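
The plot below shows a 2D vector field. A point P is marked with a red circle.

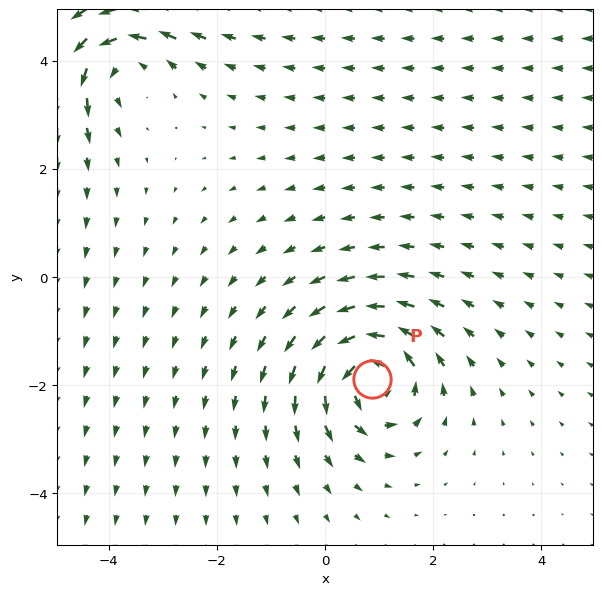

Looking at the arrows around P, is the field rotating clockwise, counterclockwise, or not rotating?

counterclockwise

Near P at (0.9, -1.9) the arrows circulate counterclockwise. The curl (z-component) there is about +5; positive curl means counterclockwise rotation.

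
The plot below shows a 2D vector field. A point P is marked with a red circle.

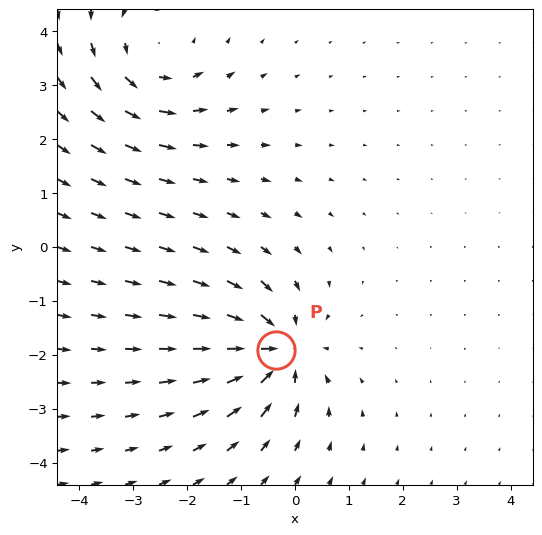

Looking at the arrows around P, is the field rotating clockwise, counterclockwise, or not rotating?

Near P at (-0.4, -1.9) the arrows show no circulation. The curl there is ≈0.

not rotating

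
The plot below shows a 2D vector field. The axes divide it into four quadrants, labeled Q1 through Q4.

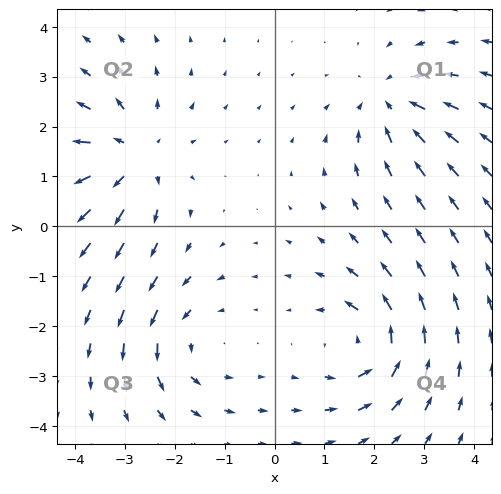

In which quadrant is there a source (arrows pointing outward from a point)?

Q2

The source sits at approximately (-2.8, 1.4), which lies in quadrant Q2. The divergence there is about +4, positive as expected for a source.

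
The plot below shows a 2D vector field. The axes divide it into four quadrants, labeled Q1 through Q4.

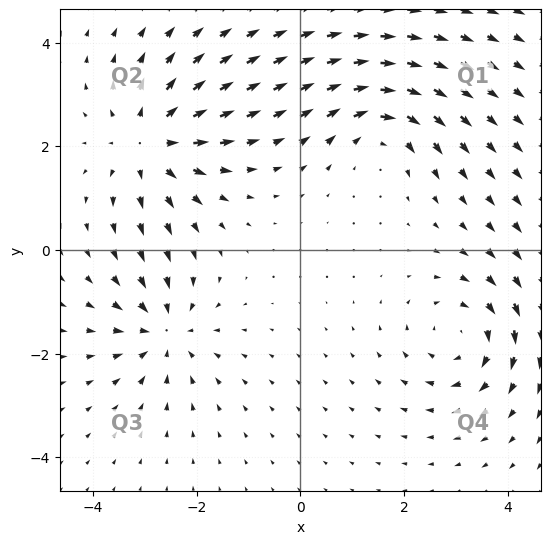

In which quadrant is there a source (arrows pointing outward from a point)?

The source sits at approximately (-2.9, 2.1), which lies in quadrant Q2. The divergence there is about +5, positive as expected for a source.

Q2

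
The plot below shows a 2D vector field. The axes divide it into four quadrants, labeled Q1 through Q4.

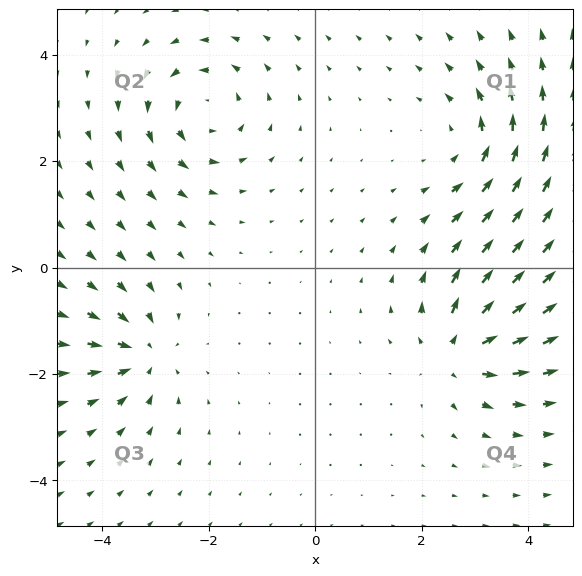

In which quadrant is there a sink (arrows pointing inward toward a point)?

Q3

The sink sits at approximately (-3.2, -1.6), which lies in quadrant Q3. The divergence there is about -4, negative as expected for a sink.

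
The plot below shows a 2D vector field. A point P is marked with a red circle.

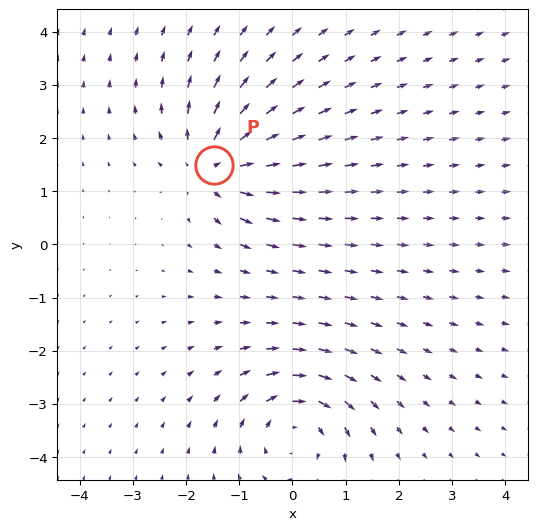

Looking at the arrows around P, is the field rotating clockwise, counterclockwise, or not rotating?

Near P at (-1.5, 1.5) the arrows show no circulation. The curl there is ≈0.

not rotating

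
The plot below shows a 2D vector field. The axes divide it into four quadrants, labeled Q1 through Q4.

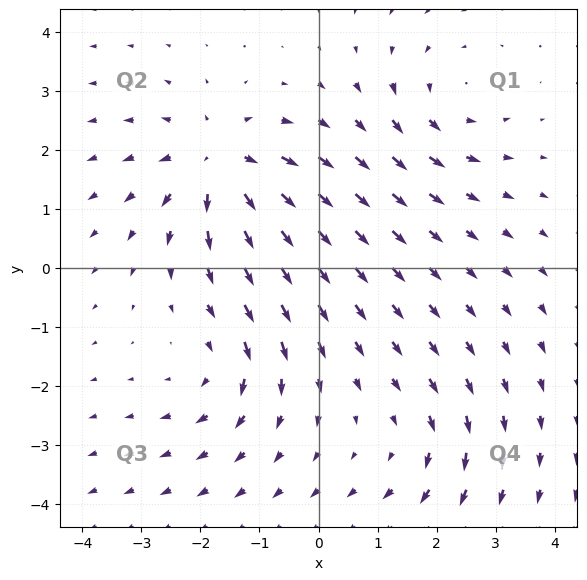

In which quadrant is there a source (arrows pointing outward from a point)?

Q2

The source sits at approximately (-1.7, 1.8), which lies in quadrant Q2. The divergence there is about +6, positive as expected for a source.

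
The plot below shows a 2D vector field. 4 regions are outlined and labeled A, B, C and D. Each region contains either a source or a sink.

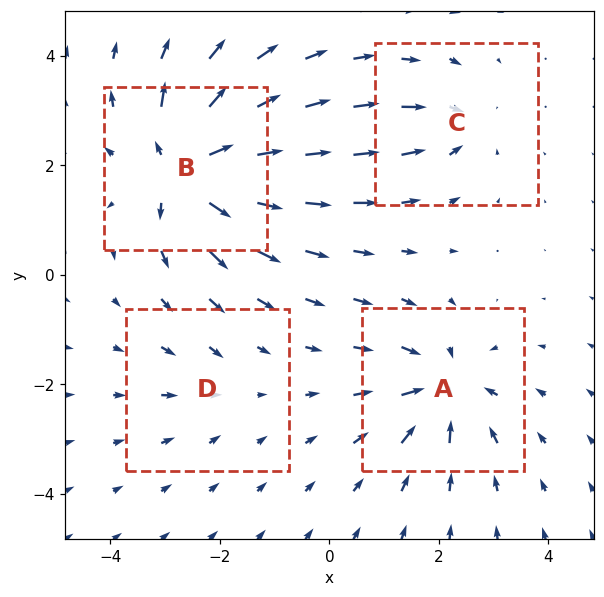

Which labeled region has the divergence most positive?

B

Divergence at each region's feature centre — A: about -6, B: about +9, C: about -4, D: about -2. Region B is most positive.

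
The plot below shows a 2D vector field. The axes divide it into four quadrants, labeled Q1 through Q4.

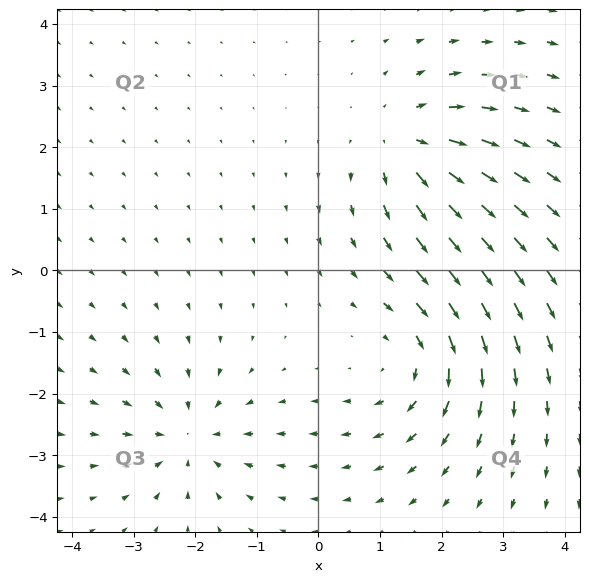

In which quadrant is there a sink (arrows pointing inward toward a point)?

The sink sits at approximately (-2.1, -2.7), which lies in quadrant Q3. The divergence there is about -4, negative as expected for a sink.

Q3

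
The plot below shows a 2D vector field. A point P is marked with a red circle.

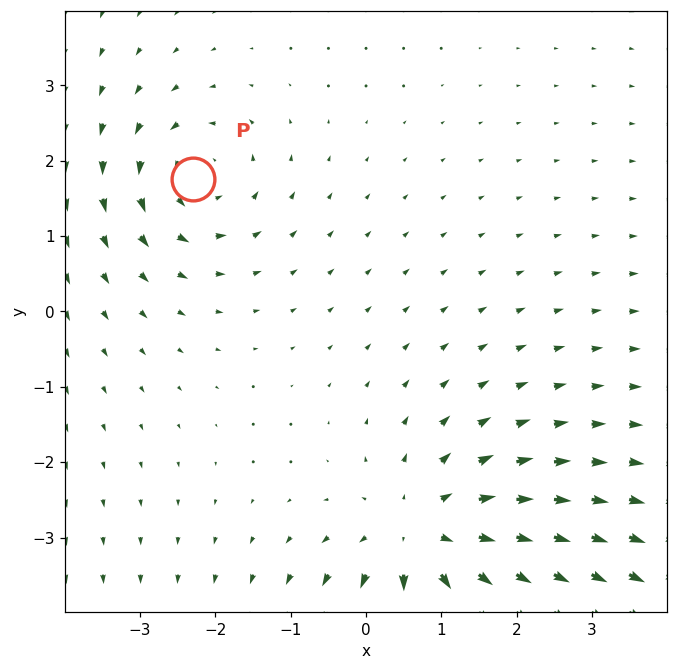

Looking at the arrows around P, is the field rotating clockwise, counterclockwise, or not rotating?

Near P at (-2.3, 1.8) the arrows circulate counterclockwise. The curl (z-component) there is about +4; positive curl means counterclockwise rotation.

counterclockwise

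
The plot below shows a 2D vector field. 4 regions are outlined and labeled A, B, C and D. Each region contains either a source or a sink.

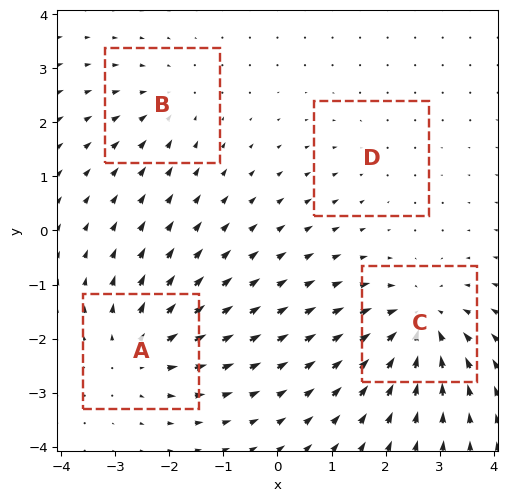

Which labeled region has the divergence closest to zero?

D

Divergence at each region's feature centre — A: about +5, B: about -3, C: about -7, D: about -2. Region D is closest to zero.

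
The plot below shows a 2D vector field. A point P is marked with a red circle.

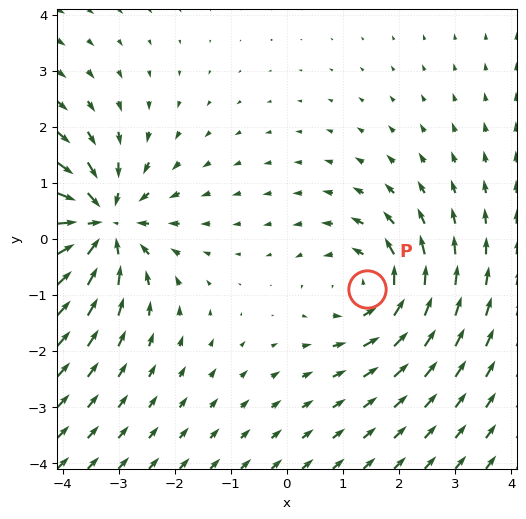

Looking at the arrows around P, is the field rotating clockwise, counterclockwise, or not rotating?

Near P at (1.4, -0.9) the arrows circulate counterclockwise. The curl (z-component) there is about +3; positive curl means counterclockwise rotation.

counterclockwise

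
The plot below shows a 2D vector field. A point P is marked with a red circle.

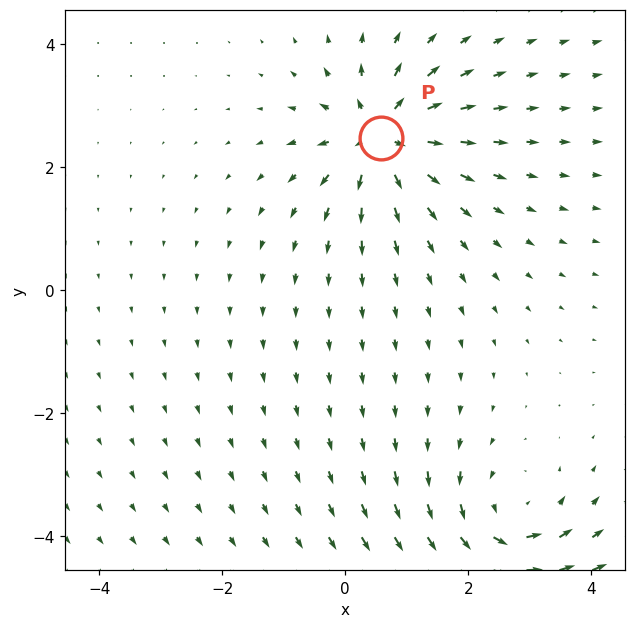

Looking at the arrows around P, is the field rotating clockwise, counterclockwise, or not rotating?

not rotating

Near P at (0.6, 2.5) the arrows show no circulation. The curl there is ≈0.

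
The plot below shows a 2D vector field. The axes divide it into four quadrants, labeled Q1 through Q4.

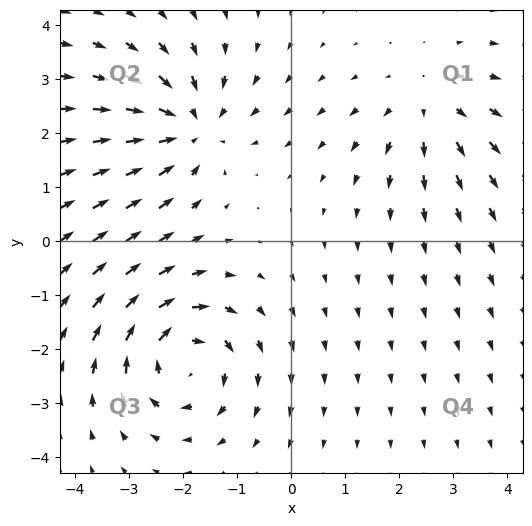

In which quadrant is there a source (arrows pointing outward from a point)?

Q1

The source sits at approximately (2.6, 2.5), which lies in quadrant Q1. The divergence there is about +3, positive as expected for a source.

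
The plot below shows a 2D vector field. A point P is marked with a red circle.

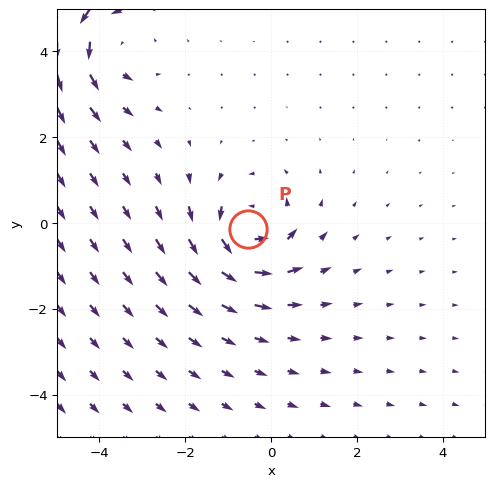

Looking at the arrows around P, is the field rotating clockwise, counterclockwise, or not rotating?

Near P at (-0.5, -0.2) the arrows circulate counterclockwise. The curl (z-component) there is about +5; positive curl means counterclockwise rotation.

counterclockwise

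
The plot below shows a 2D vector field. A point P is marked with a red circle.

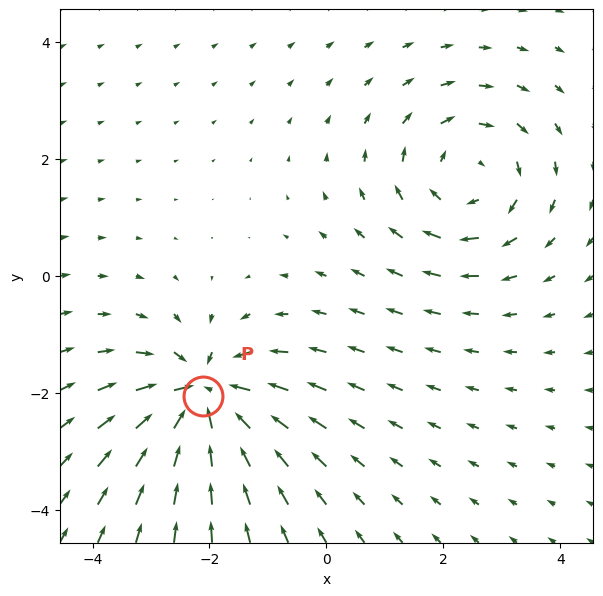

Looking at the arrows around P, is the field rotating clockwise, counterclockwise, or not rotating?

not rotating

Near P at (-2.1, -2.1) the arrows show no circulation. The curl there is ≈0.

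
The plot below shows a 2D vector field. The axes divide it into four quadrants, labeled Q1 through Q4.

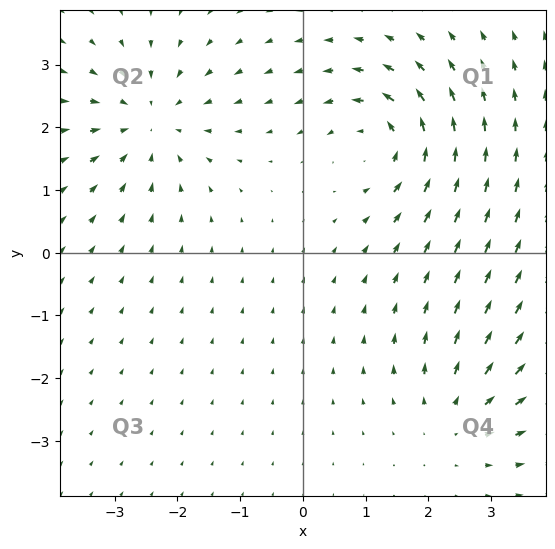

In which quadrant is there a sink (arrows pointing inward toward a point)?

The sink sits at approximately (-2.4, 2.1), which lies in quadrant Q2. The divergence there is about -4, negative as expected for a sink.

Q2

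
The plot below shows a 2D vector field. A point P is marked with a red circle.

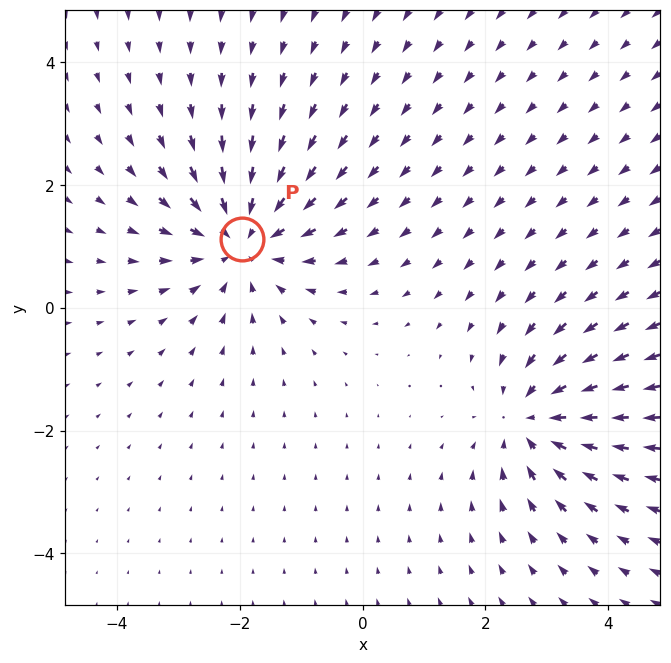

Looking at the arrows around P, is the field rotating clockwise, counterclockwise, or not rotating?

not rotating

Near P at (-2.0, 1.1) the arrows show no circulation. The curl there is ≈0.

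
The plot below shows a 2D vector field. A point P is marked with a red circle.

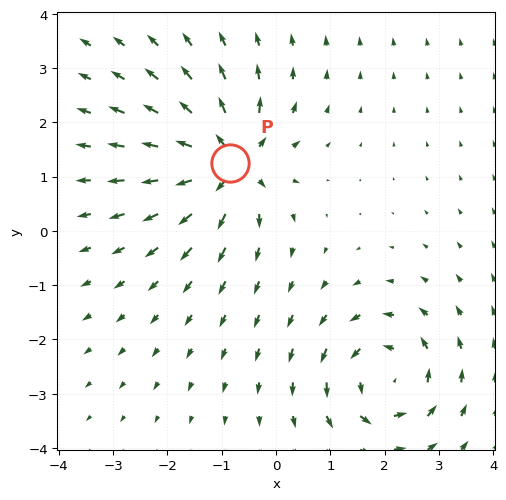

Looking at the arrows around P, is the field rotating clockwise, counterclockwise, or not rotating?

Near P at (-0.9, 1.3) the arrows show no circulation. The curl there is ≈0.

not rotating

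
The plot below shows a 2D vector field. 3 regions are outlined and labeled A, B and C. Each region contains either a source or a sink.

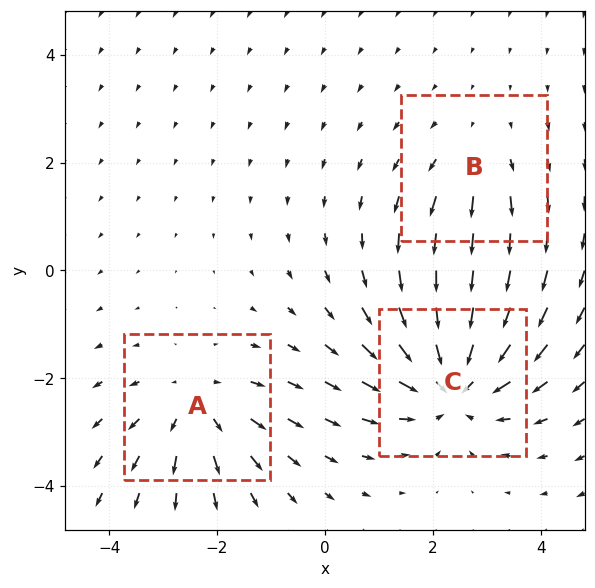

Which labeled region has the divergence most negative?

Divergence at each region's feature centre — A: about +3, B: about +2, C: about -4. Region C is most negative.

C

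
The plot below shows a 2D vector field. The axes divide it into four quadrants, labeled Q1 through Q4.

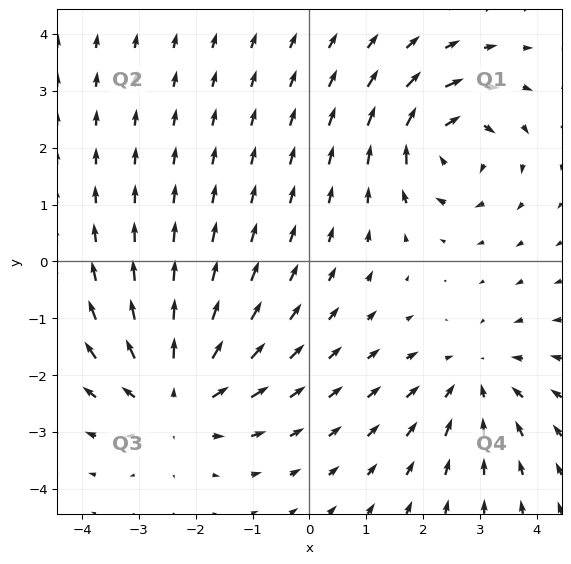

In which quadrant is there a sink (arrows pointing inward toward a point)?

The sink sits at approximately (2.9, -2.1), which lies in quadrant Q4. The divergence there is about -3, negative as expected for a sink.

Q4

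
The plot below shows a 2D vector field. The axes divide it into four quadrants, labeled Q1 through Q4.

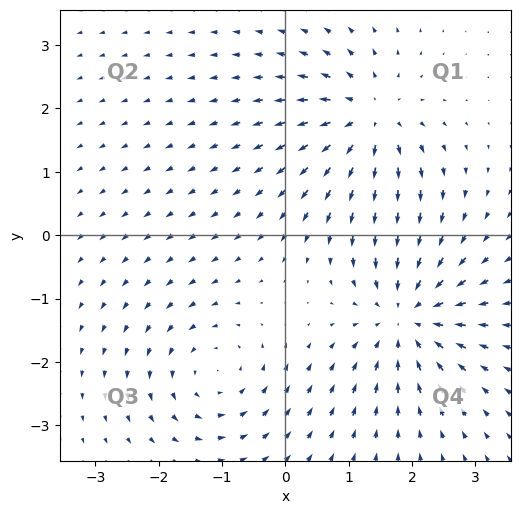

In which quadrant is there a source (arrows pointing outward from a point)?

Q1

The source sits at approximately (1.3, 1.8), which lies in quadrant Q1. The divergence there is about +6, positive as expected for a source.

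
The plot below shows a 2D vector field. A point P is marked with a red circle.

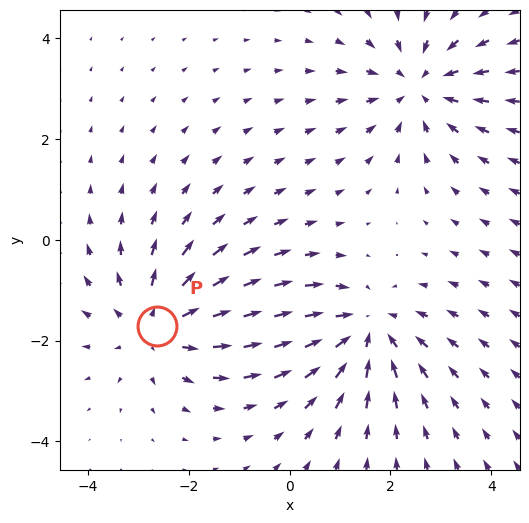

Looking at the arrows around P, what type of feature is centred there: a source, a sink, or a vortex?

At P (-2.6, -1.7) the arrows spread outward. Divergence about +3, curl ≈0 — positive divergence with near-zero curl is a source.

source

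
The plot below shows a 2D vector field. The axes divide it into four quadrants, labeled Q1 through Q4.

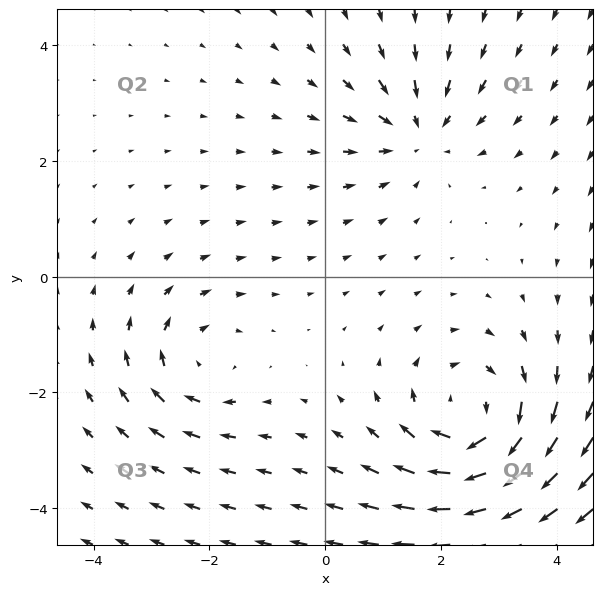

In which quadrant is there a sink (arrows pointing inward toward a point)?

Q1

The sink sits at approximately (1.6, 2.5), which lies in quadrant Q1. The divergence there is about -3, negative as expected for a sink.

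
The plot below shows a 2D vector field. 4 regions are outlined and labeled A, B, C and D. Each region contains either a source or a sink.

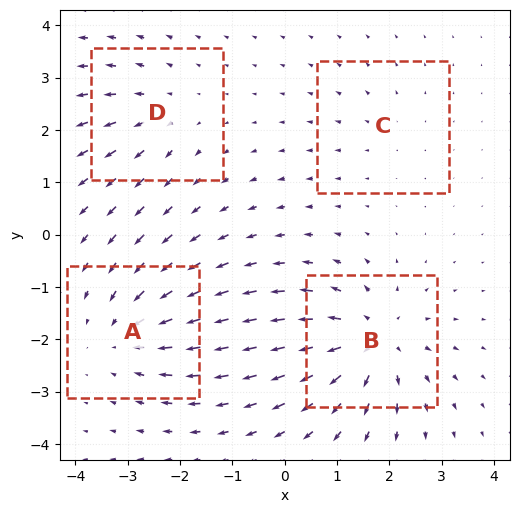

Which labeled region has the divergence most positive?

Divergence at each region's feature centre — A: about -5, B: about +7, C: about +2, D: about +3. Region B is most positive.

B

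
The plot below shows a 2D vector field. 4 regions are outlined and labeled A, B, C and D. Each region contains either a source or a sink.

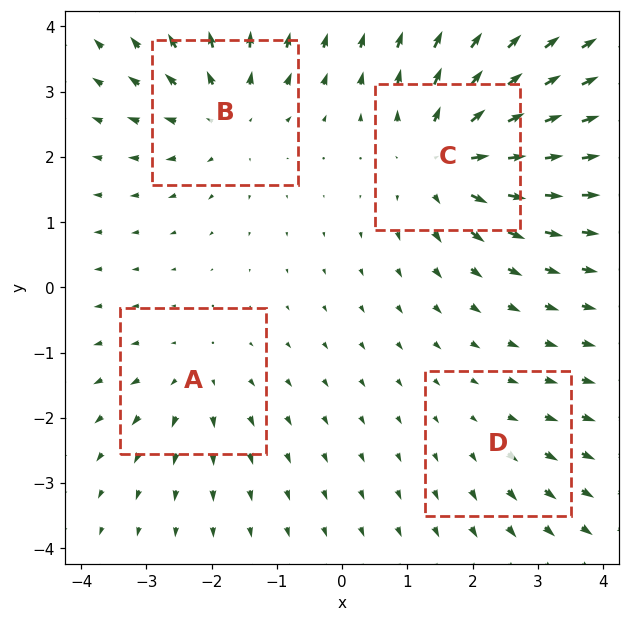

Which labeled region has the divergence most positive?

Divergence at each region's feature centre — A: about +3, B: about +5, C: about +7, D: about +2. Region C is most positive.

C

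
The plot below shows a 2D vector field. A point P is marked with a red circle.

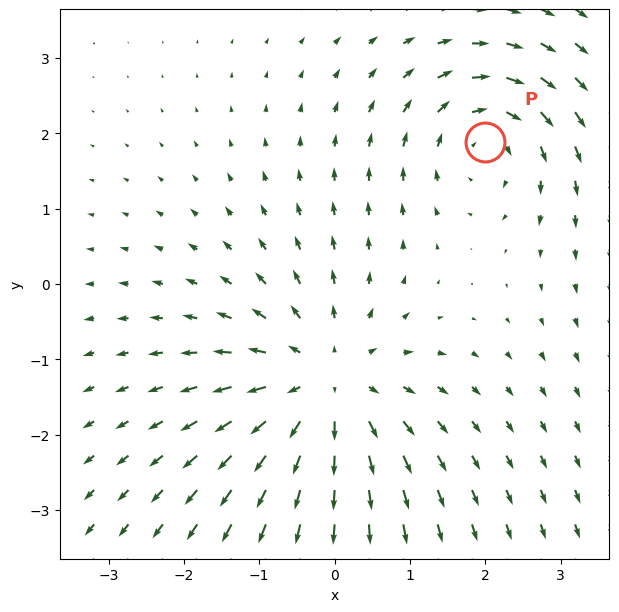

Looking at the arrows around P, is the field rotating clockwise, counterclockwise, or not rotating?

Near P at (2.0, 1.9) the arrows circulate clockwise. The curl (z-component) there is about -3; negative curl means clockwise rotation.

clockwise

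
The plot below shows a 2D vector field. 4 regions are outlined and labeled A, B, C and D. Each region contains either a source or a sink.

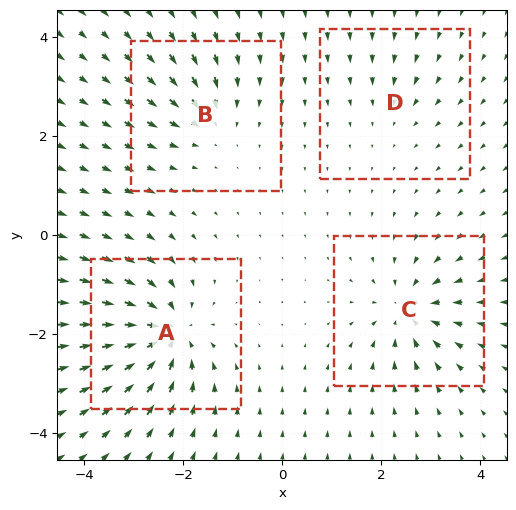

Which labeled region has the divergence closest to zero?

D

Divergence at each region's feature centre — A: about -8, B: about -4, C: about -6, D: about -2. Region D is closest to zero.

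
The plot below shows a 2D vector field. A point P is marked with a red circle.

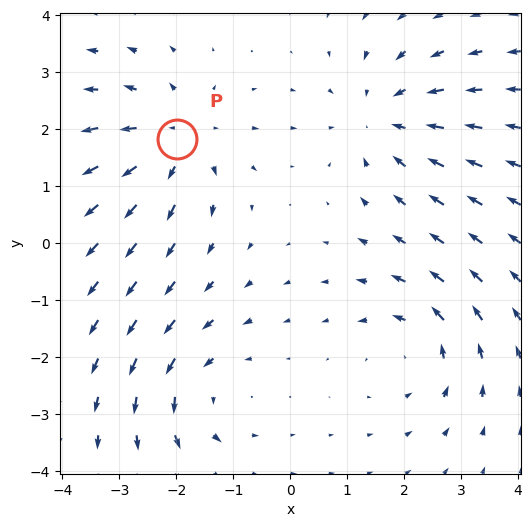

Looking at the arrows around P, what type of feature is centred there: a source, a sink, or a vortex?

source

At P (-2.0, 1.8) the arrows spread outward. Divergence about +4, curl ≈0 — positive divergence with near-zero curl is a source.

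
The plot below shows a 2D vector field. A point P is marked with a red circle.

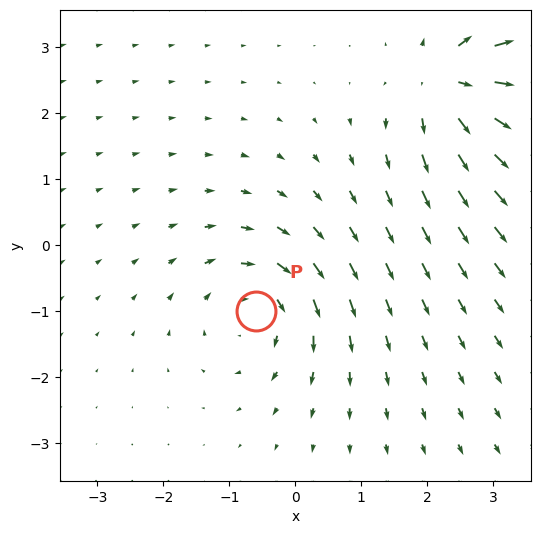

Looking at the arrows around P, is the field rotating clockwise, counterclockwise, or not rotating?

Near P at (-0.6, -1.0) the arrows circulate clockwise. The curl (z-component) there is about -4; negative curl means clockwise rotation.

clockwise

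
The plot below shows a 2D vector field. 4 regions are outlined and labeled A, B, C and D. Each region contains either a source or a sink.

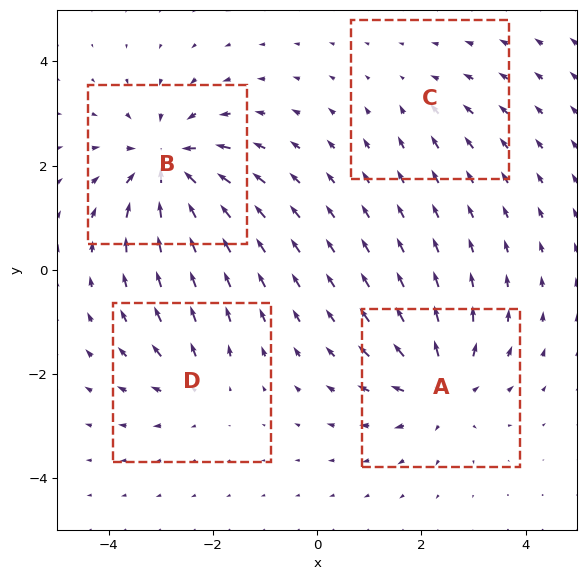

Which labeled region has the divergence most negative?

Divergence at each region's feature centre — A: about +6, B: about -7, C: about -2, D: about +4. Region B is most negative.

B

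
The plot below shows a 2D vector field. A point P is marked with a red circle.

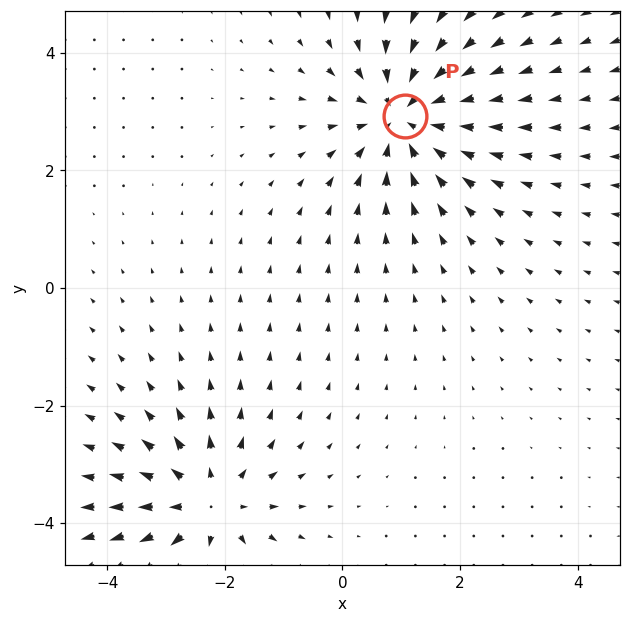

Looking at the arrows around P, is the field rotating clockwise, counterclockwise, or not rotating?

Near P at (1.1, 2.9) the arrows show no circulation. The curl there is ≈0.

not rotating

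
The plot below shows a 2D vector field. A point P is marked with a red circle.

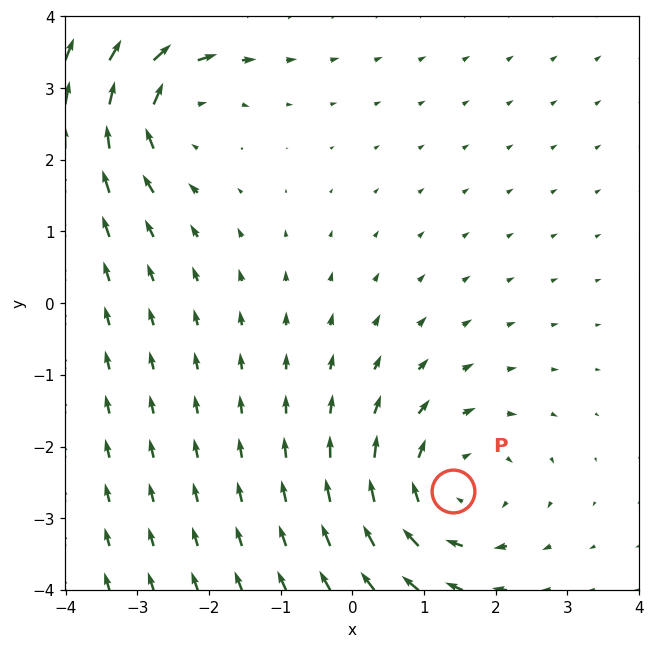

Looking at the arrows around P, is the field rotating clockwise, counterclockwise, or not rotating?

clockwise

Near P at (1.4, -2.6) the arrows circulate clockwise. The curl (z-component) there is about -3; negative curl means clockwise rotation.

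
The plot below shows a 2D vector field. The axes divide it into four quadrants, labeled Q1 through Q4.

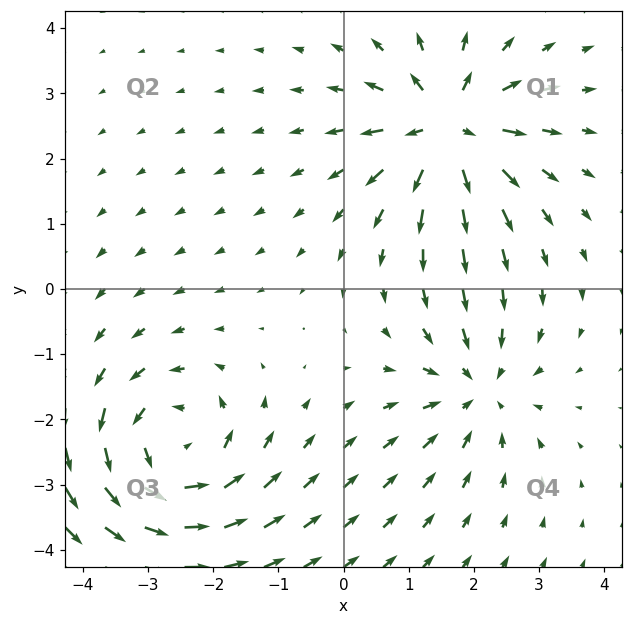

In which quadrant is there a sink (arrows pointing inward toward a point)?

Q4

The sink sits at approximately (2.1, -1.5), which lies in quadrant Q4. The divergence there is about -3, negative as expected for a sink.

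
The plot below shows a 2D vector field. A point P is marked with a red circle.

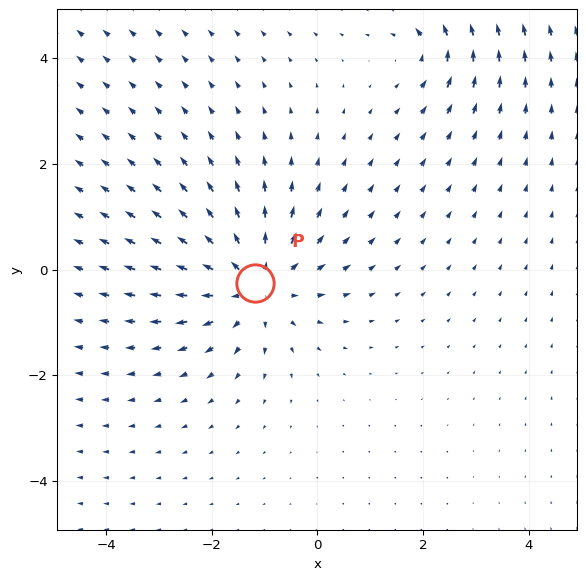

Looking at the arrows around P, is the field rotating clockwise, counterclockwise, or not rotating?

Near P at (-1.2, -0.3) the arrows show no circulation. The curl there is ≈0.

not rotating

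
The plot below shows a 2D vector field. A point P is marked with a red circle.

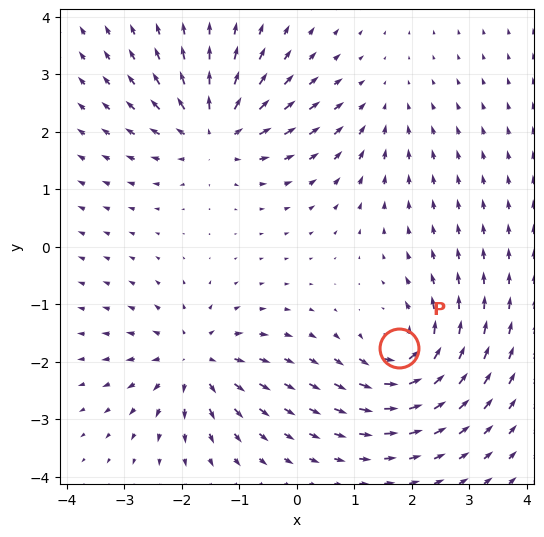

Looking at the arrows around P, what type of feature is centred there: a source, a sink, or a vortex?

vortex

At P (1.8, -1.8) the arrows circulate counterclockwise. Divergence ≈0, curl about +7 — near-zero divergence with nonzero curl is a vortex.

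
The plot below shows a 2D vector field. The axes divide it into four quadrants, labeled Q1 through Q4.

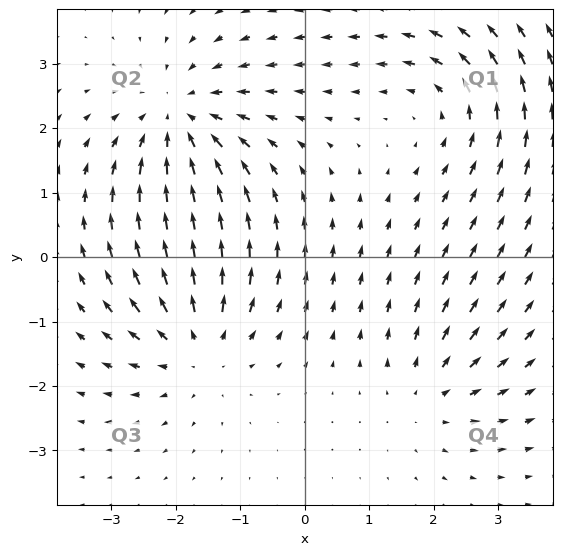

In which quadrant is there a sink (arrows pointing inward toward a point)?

Q2

The sink sits at approximately (-1.9, 2.1), which lies in quadrant Q2. The divergence there is about -4, negative as expected for a sink.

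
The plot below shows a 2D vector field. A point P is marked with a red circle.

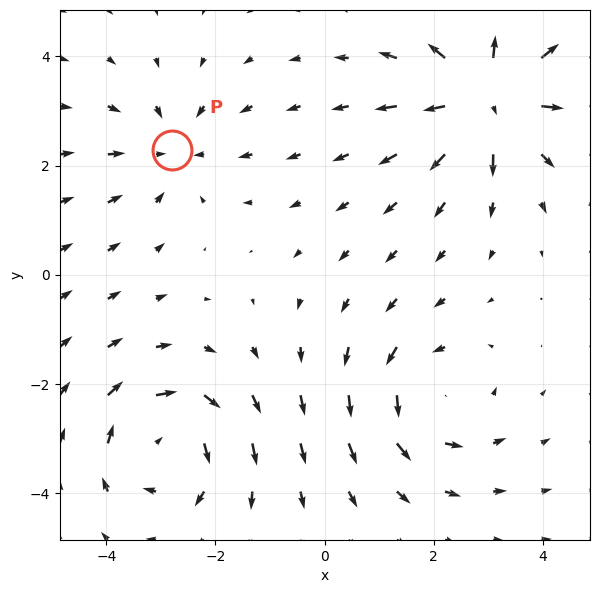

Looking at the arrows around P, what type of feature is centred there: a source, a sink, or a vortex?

At P (-2.8, 2.3) the arrows converge inward. Divergence about -3, curl ≈0 — negative divergence with near-zero curl is a sink.

sink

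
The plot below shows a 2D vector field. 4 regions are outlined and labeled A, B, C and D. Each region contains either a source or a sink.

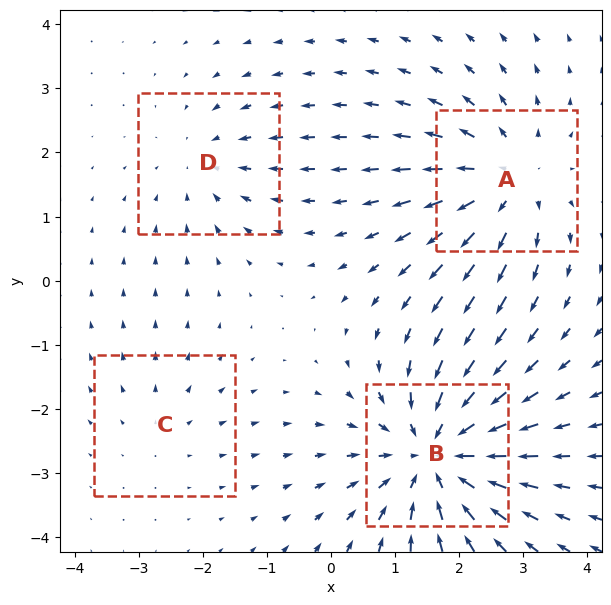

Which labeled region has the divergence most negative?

B

Divergence at each region's feature centre — A: about +5, B: about -6, C: about +2, D: about -3. Region B is most negative.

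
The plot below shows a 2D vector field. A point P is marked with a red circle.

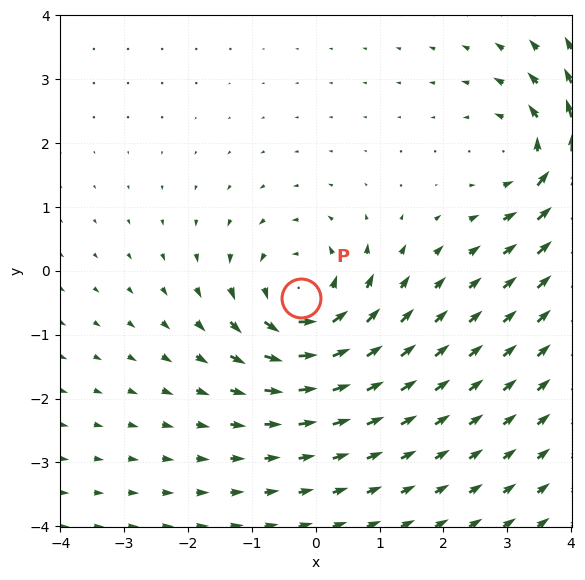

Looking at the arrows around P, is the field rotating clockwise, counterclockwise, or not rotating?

counterclockwise

Near P at (-0.2, -0.4) the arrows circulate counterclockwise. The curl (z-component) there is about +6; positive curl means counterclockwise rotation.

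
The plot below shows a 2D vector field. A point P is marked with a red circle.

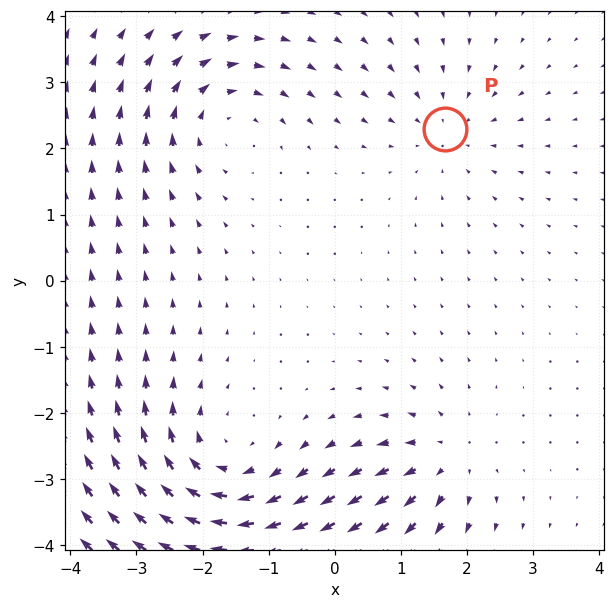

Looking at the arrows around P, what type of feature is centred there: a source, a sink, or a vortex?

At P (1.7, 2.3) the arrows converge inward. Divergence about -2, curl ≈0 — negative divergence with near-zero curl is a sink.

sink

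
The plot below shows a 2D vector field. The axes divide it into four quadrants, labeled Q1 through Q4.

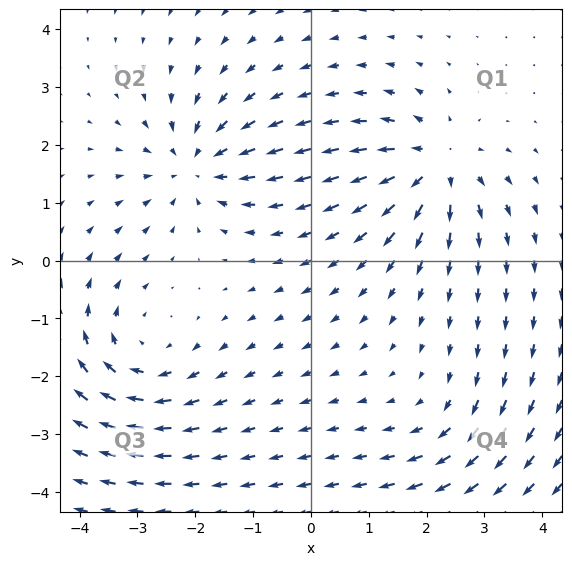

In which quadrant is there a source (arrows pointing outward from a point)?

The source sits at approximately (2.2, 1.7), which lies in quadrant Q1. The divergence there is about +5, positive as expected for a source.

Q1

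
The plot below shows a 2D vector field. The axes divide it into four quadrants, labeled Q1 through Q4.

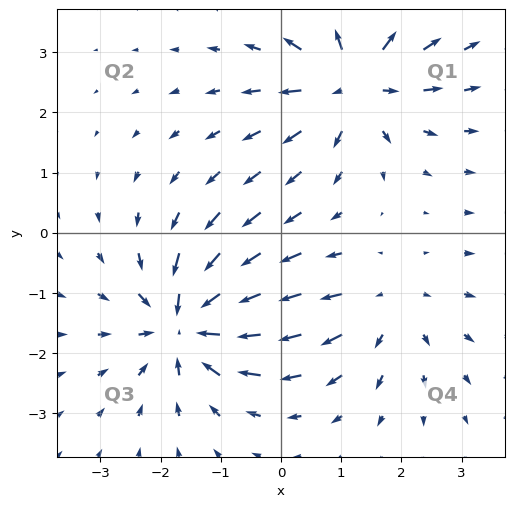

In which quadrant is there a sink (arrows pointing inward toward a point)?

Q3

The sink sits at approximately (-1.5, -1.5), which lies in quadrant Q3. The divergence there is about -6, negative as expected for a sink.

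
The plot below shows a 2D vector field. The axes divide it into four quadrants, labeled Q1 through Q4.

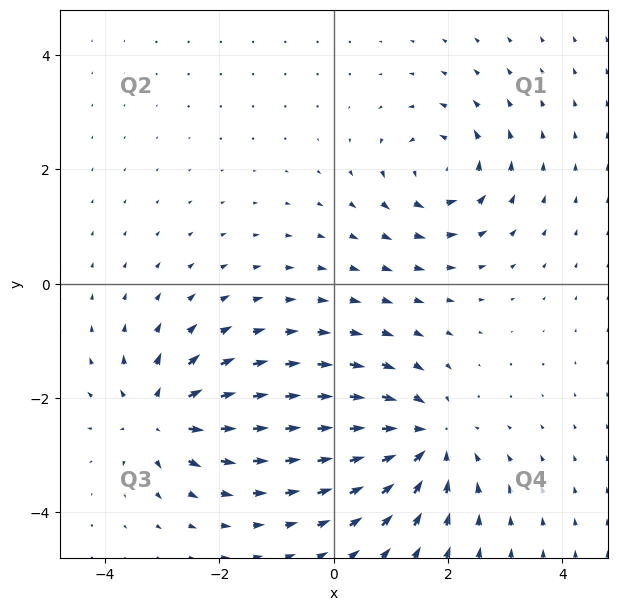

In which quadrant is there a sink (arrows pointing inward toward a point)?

Q4

The sink sits at approximately (1.6, -2.7), which lies in quadrant Q4. The divergence there is about -5, negative as expected for a sink.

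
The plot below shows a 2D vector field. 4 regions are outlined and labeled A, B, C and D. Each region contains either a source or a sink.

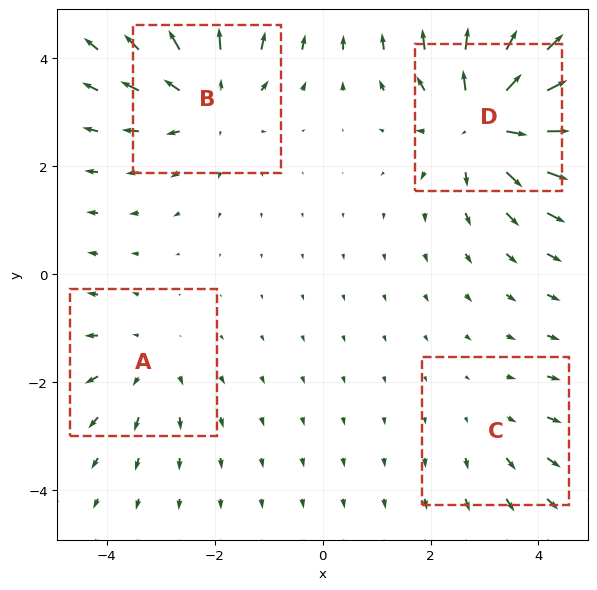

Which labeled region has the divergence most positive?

Divergence at each region's feature centre — A: about +3, B: about +4, C: about +2, D: about +6. Region D is most positive.

D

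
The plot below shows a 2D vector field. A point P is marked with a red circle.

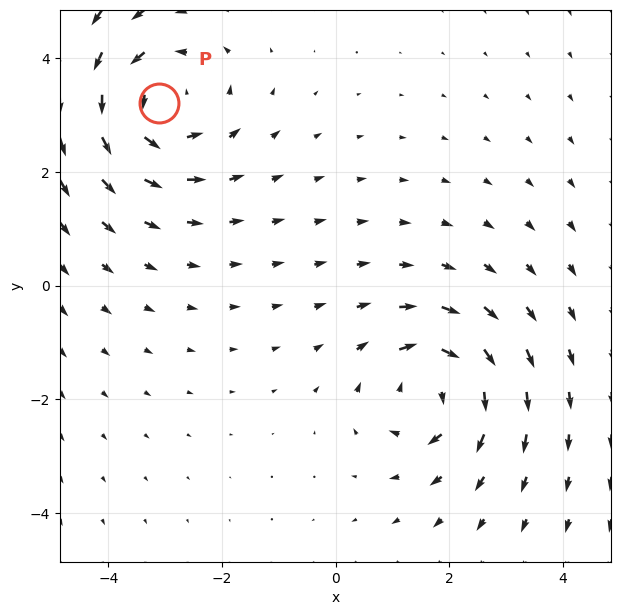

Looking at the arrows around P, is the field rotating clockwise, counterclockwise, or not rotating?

counterclockwise

Near P at (-3.1, 3.2) the arrows circulate counterclockwise. The curl (z-component) there is about +4; positive curl means counterclockwise rotation.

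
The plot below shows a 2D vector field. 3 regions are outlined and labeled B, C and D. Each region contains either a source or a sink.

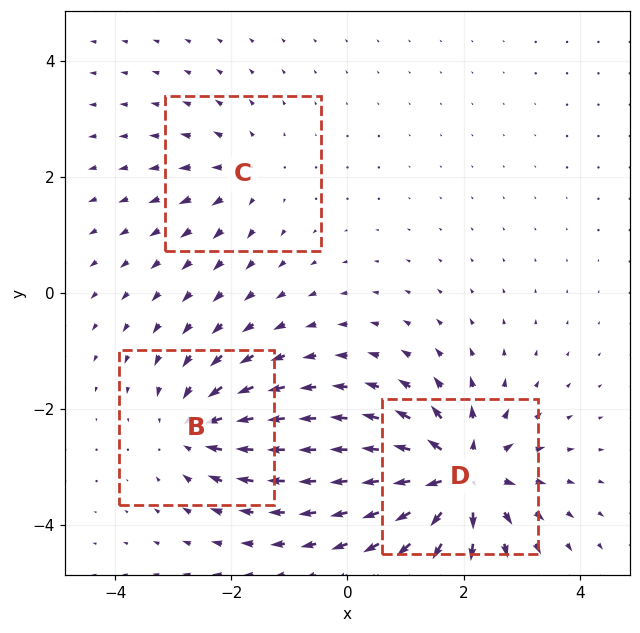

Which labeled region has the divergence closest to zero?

C

Divergence at each region's feature centre — B: about -4, C: about +3, D: about +6. Region C is closest to zero.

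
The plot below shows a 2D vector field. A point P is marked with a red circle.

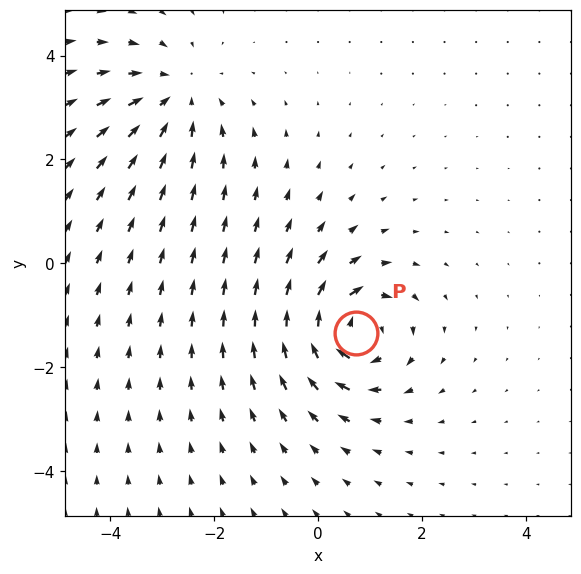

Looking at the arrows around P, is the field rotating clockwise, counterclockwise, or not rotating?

Near P at (0.7, -1.3) the arrows circulate clockwise. The curl (z-component) there is about -7; negative curl means clockwise rotation.

clockwise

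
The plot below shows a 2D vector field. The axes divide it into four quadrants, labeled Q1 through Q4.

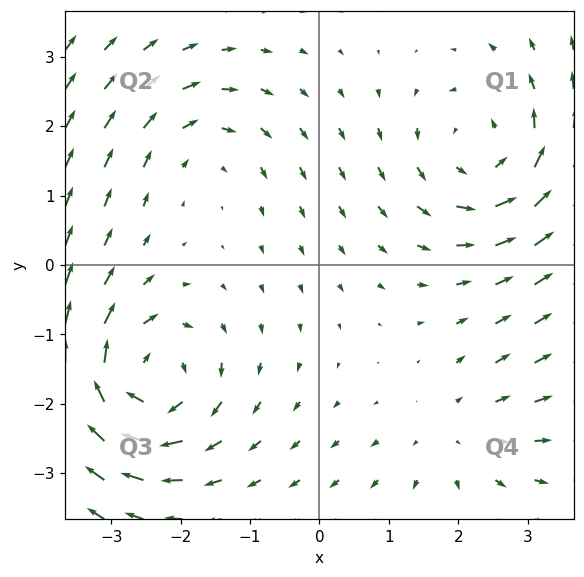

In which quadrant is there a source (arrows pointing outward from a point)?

The source sits at approximately (2.0, -2.4), which lies in quadrant Q4. The divergence there is about +2, positive as expected for a source.

Q4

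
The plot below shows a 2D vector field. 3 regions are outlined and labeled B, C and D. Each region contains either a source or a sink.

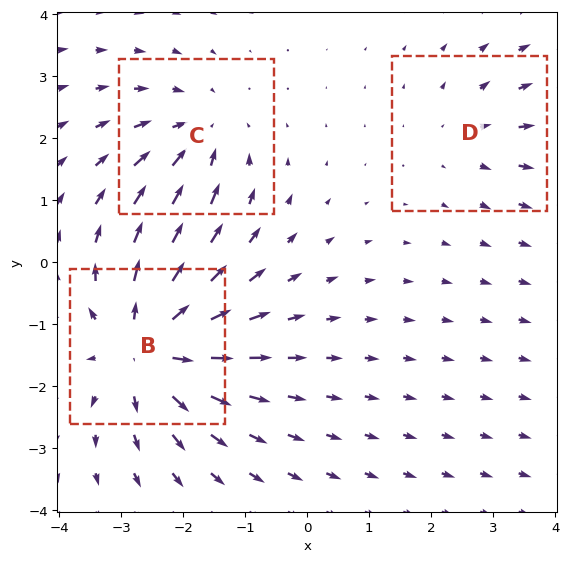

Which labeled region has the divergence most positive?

Divergence at each region's feature centre — B: about +5, C: about -3, D: about +2. Region B is most positive.

B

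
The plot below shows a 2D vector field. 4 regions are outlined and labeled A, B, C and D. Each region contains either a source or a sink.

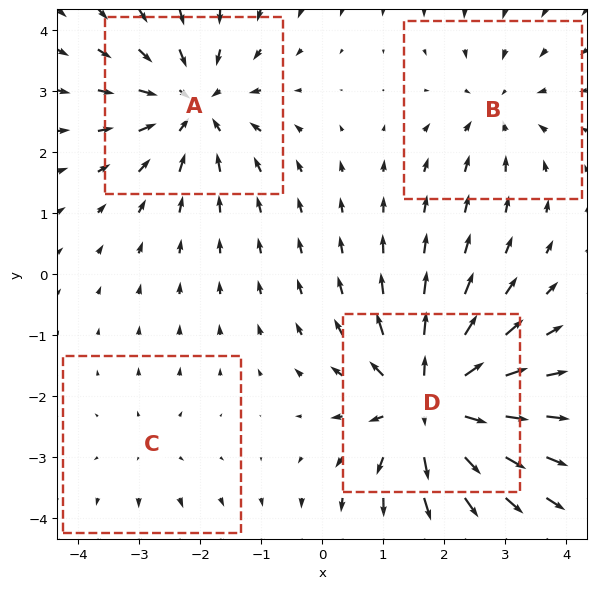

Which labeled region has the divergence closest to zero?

C

Divergence at each region's feature centre — A: about -5, B: about -3, C: about +2, D: about +7. Region C is closest to zero.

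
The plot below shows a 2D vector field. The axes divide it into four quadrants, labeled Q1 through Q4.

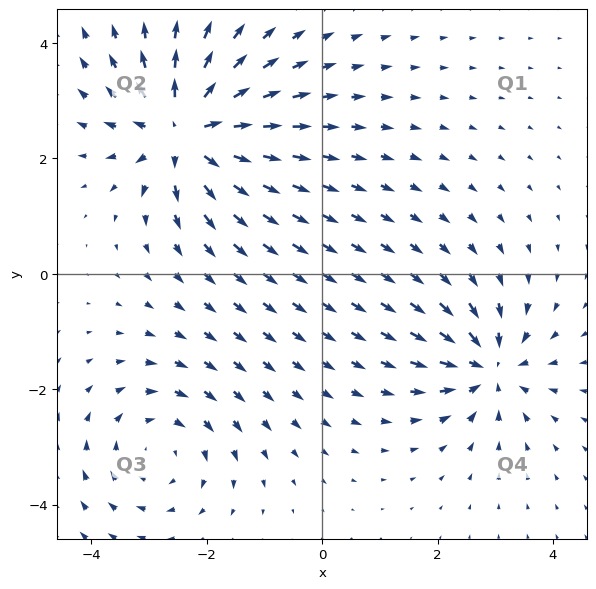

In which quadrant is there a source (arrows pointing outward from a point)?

Q2

The source sits at approximately (-2.4, 2.5), which lies in quadrant Q2. The divergence there is about +6, positive as expected for a source.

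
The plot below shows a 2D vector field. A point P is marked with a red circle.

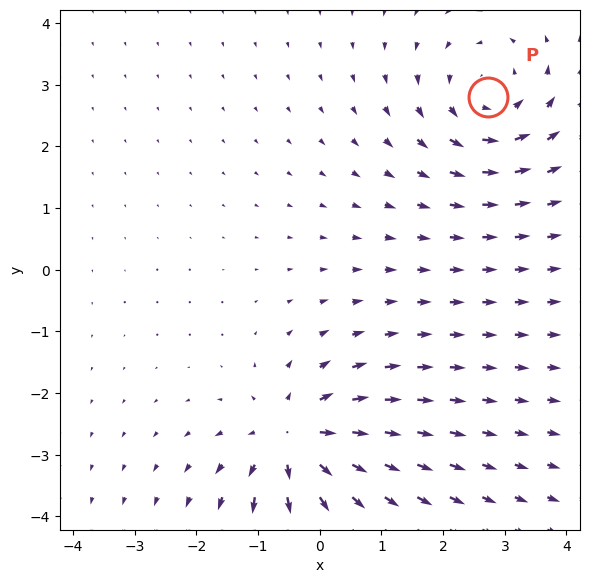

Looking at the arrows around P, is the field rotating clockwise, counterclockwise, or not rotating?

counterclockwise

Near P at (2.7, 2.8) the arrows circulate counterclockwise. The curl (z-component) there is about +3; positive curl means counterclockwise rotation.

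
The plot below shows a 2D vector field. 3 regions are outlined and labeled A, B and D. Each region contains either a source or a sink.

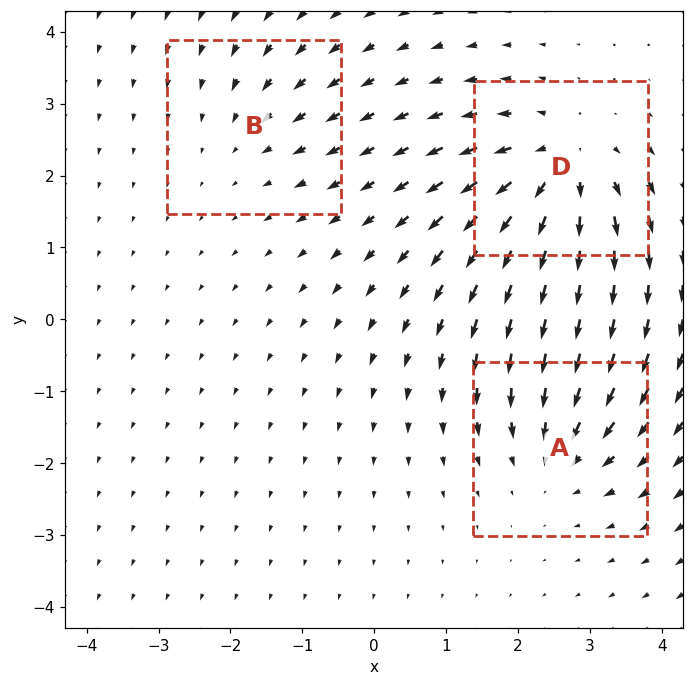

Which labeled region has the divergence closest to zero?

B

Divergence at each region's feature centre — A: about -3, B: about -2, D: about +5. Region B is closest to zero.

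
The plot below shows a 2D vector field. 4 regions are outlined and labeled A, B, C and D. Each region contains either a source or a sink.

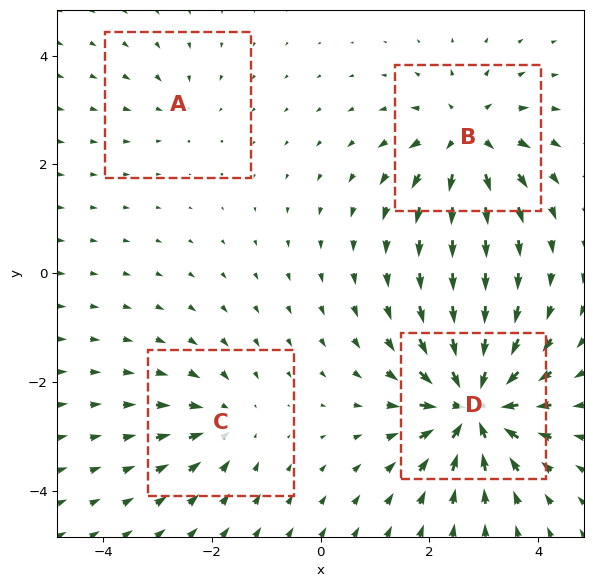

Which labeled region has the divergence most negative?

Divergence at each region's feature centre — A: about -2, B: about +6, C: about -4, D: about -9. Region D is most negative.

D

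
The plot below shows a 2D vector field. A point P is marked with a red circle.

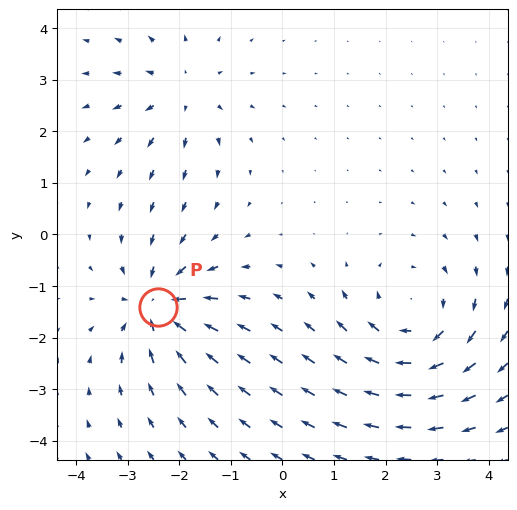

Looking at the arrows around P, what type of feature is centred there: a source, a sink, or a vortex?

sink

At P (-2.4, -1.4) the arrows converge inward. Divergence about -4, curl ≈0 — negative divergence with near-zero curl is a sink.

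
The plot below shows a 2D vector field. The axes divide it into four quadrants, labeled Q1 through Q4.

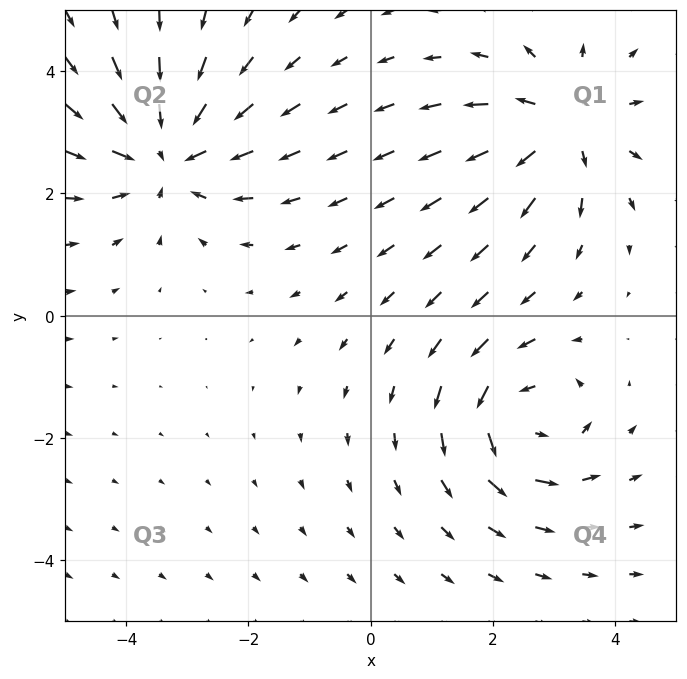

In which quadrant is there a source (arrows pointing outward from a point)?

The source sits at approximately (3.1, 3.1), which lies in quadrant Q1. The divergence there is about +4, positive as expected for a source.

Q1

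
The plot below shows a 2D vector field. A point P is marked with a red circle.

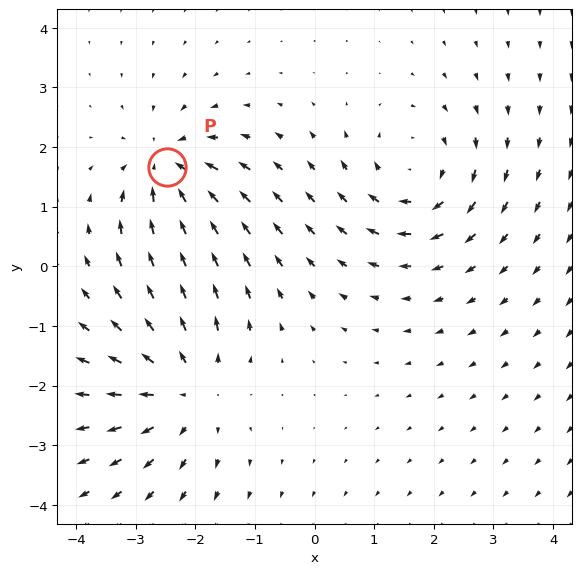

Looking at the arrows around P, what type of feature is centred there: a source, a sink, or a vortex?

At P (-2.5, 1.7) the arrows converge inward. Divergence about -4, curl ≈0 — negative divergence with near-zero curl is a sink.

sink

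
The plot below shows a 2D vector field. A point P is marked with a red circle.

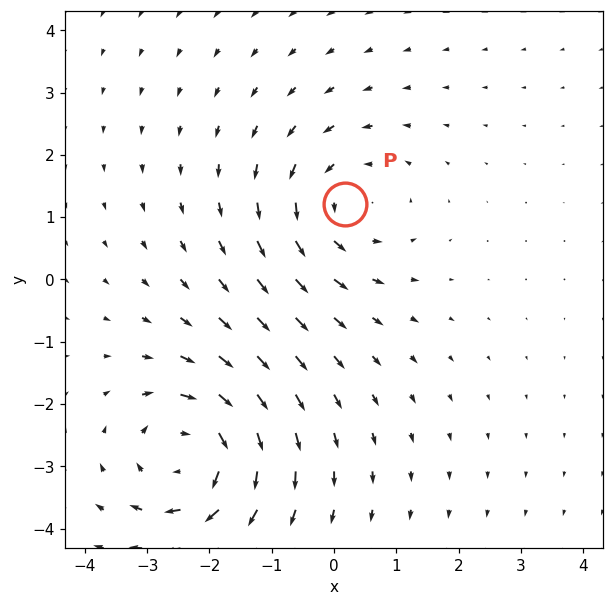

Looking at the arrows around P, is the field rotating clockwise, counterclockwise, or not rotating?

counterclockwise

Near P at (0.2, 1.2) the arrows circulate counterclockwise. The curl (z-component) there is about +3; positive curl means counterclockwise rotation.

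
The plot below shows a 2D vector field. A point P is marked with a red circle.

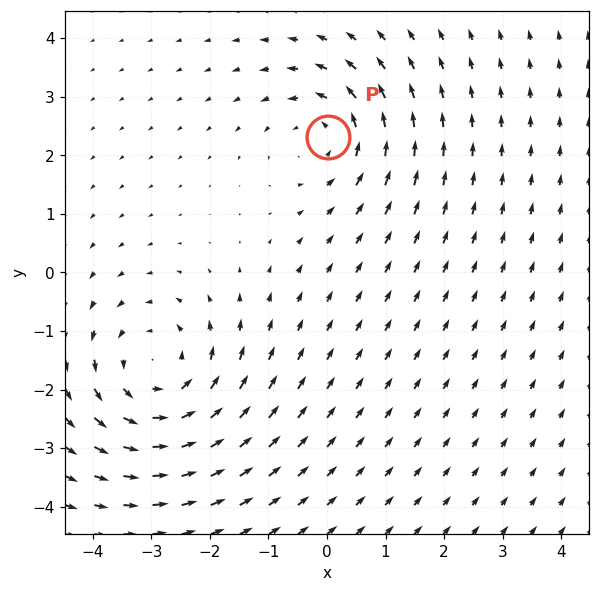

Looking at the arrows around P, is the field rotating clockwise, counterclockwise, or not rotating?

counterclockwise

Near P at (0.0, 2.3) the arrows circulate counterclockwise. The curl (z-component) there is about +3; positive curl means counterclockwise rotation.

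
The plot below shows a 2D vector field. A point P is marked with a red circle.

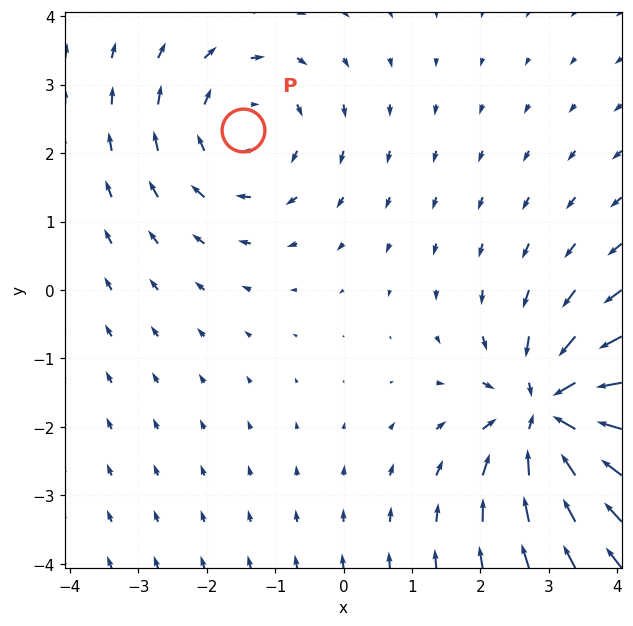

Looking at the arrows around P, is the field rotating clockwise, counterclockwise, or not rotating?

clockwise

Near P at (-1.5, 2.3) the arrows circulate clockwise. The curl (z-component) there is about -2; negative curl means clockwise rotation.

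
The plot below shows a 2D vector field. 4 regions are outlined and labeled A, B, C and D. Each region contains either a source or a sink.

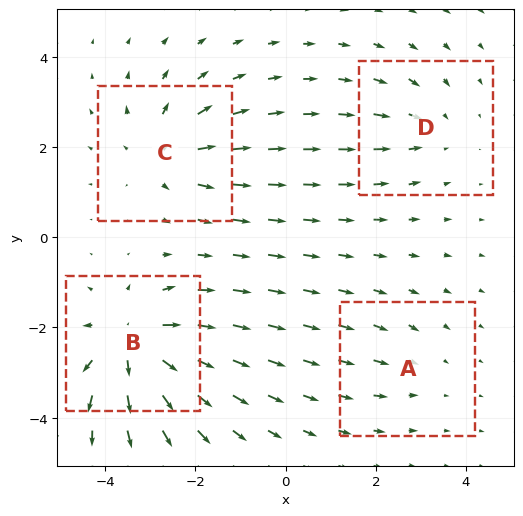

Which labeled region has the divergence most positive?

Divergence at each region's feature centre — A: about -2, B: about +6, C: about +4, D: about -3. Region B is most positive.

B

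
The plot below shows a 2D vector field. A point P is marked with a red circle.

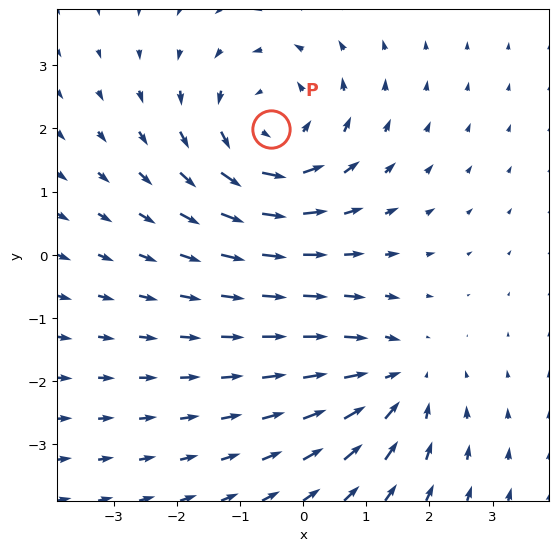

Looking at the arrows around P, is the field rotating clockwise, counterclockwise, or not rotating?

Near P at (-0.5, 2.0) the arrows circulate counterclockwise. The curl (z-component) there is about +4; positive curl means counterclockwise rotation.

counterclockwise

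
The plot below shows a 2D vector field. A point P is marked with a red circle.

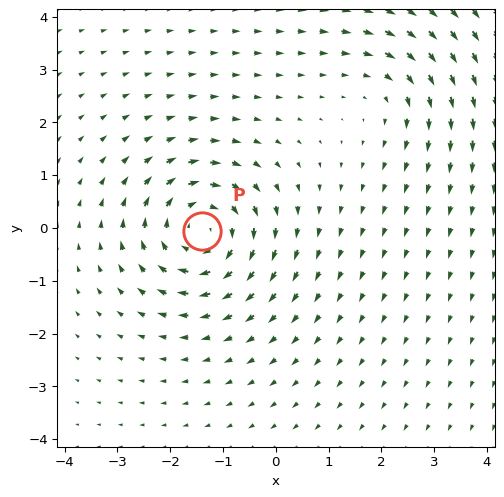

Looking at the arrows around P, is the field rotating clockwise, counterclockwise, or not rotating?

Near P at (-1.4, -0.1) the arrows circulate clockwise. The curl (z-component) there is about -5; negative curl means clockwise rotation.

clockwise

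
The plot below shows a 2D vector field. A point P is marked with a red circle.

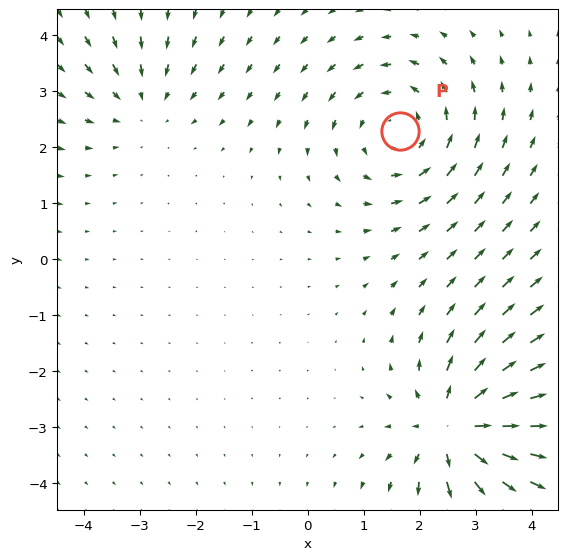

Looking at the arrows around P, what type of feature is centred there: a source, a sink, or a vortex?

At P (1.6, 2.3) the arrows circulate counterclockwise. Divergence ≈0, curl about +4 — near-zero divergence with nonzero curl is a vortex.

vortex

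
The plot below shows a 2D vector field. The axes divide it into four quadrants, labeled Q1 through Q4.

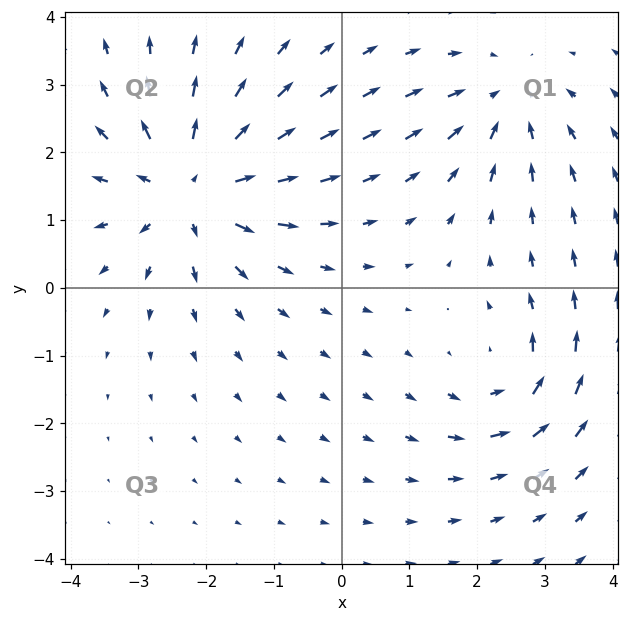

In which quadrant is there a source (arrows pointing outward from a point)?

The source sits at approximately (-2.2, 1.5), which lies in quadrant Q2. The divergence there is about +4, positive as expected for a source.

Q2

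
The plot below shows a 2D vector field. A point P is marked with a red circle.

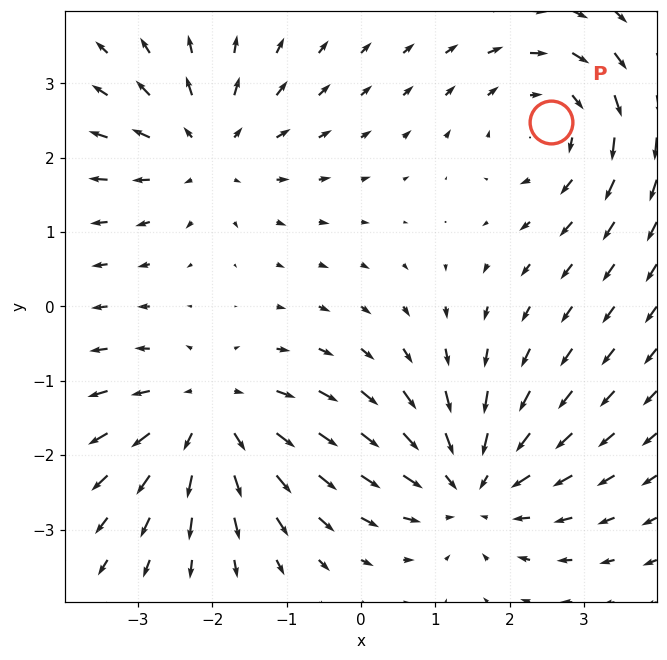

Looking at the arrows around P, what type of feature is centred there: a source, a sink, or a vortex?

vortex

At P (2.6, 2.5) the arrows circulate clockwise. Divergence ≈0, curl about -3 — near-zero divergence with nonzero curl is a vortex.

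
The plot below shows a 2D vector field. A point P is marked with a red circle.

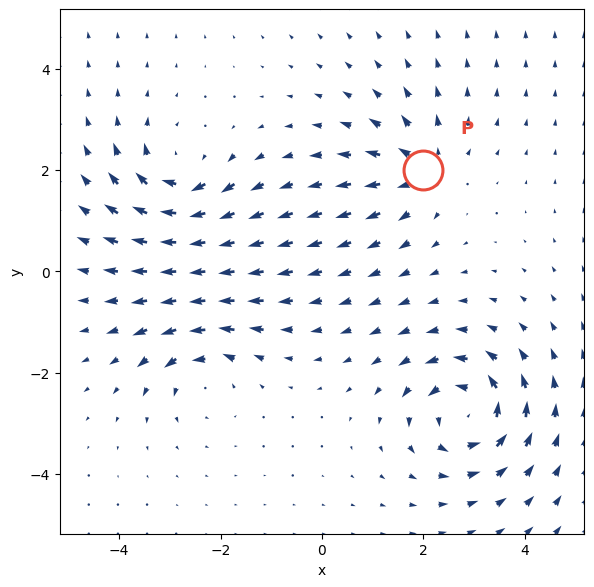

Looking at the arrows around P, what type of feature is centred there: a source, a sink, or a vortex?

At P (2.0, 2.0) the arrows spread outward. Divergence about +3, curl ≈0 — positive divergence with near-zero curl is a source.

source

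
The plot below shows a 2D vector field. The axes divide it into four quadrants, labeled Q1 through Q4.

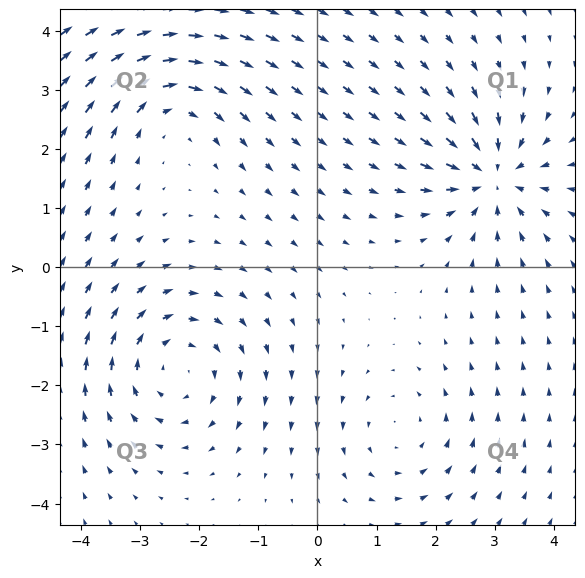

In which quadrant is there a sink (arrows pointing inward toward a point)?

Q1

The sink sits at approximately (3.0, 1.5), which lies in quadrant Q1. The divergence there is about -6, negative as expected for a sink.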